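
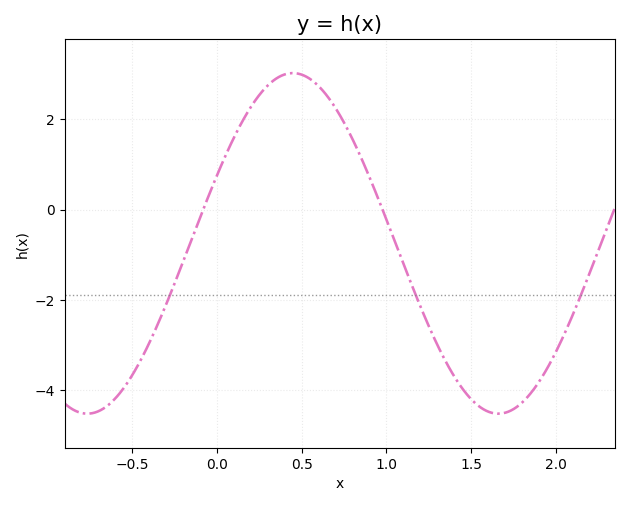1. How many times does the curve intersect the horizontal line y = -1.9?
3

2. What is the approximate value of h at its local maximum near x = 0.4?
3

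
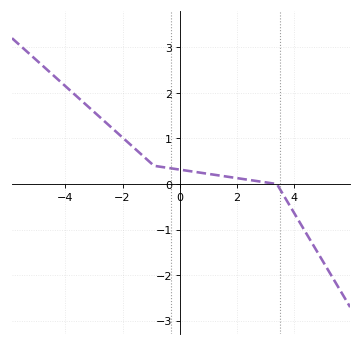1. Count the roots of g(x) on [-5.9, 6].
1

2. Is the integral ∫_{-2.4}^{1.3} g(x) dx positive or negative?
positive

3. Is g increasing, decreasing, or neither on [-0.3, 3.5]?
decreasing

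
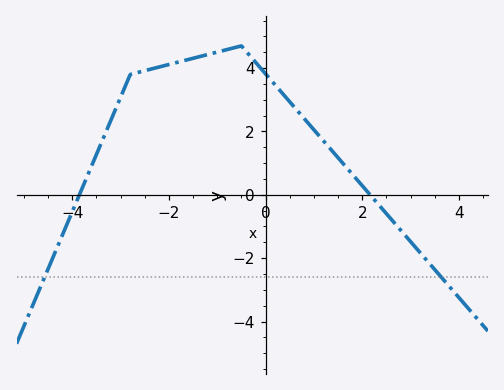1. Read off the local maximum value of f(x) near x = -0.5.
4.7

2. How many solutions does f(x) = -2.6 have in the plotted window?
2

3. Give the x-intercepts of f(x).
-3.85, 2.16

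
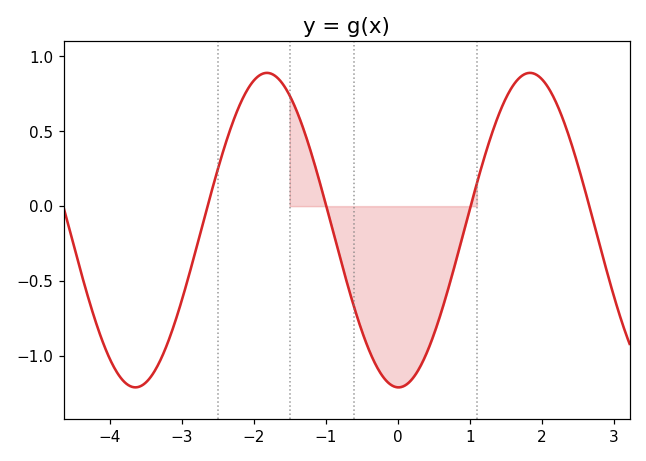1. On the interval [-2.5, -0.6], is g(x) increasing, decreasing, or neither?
neither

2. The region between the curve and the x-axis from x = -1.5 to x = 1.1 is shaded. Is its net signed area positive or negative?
negative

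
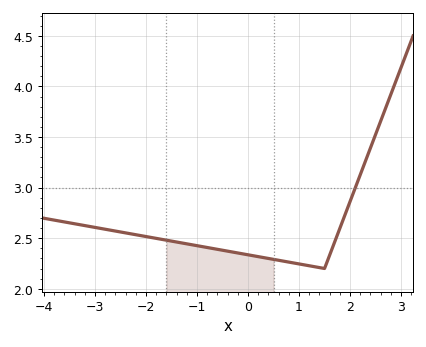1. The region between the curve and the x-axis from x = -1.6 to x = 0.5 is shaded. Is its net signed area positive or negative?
positive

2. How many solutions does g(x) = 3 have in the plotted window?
1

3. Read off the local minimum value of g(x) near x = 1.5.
2.2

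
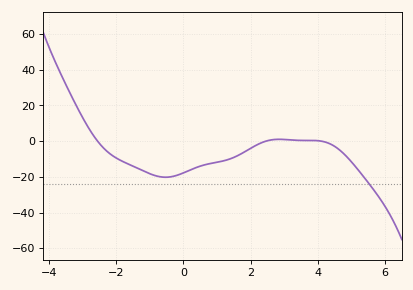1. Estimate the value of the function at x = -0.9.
-18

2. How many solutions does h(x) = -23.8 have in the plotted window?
1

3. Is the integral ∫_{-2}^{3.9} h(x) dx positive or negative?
negative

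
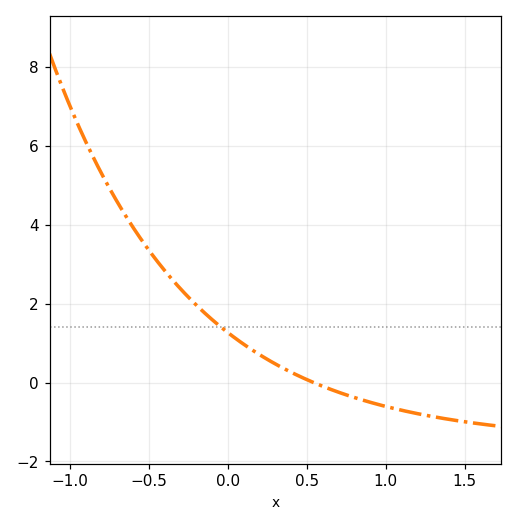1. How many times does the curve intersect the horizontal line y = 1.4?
1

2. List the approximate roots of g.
0.55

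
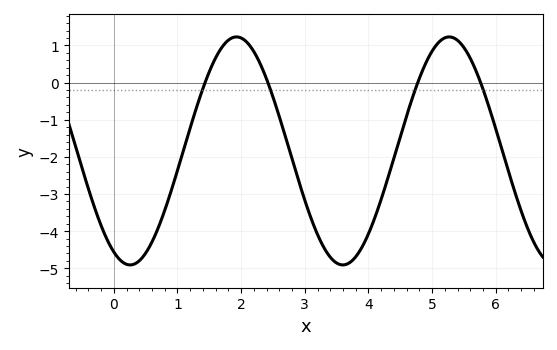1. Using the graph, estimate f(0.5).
-4.6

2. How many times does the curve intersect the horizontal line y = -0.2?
4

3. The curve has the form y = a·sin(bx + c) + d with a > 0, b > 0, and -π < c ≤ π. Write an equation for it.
y = 3.07sin(1.9x - 2.1) - 1.84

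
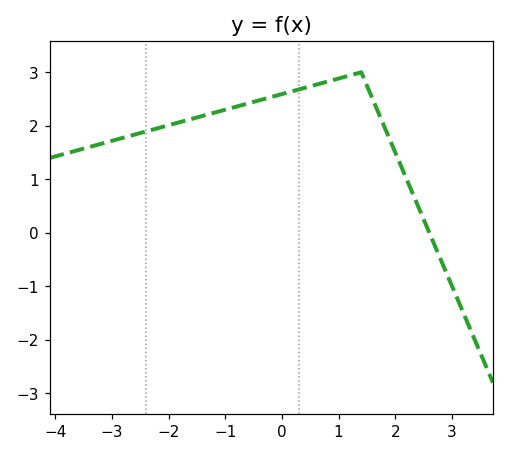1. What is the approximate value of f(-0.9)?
2.3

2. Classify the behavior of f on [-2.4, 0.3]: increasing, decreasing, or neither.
increasing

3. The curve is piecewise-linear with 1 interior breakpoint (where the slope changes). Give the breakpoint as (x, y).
(1.4, 3)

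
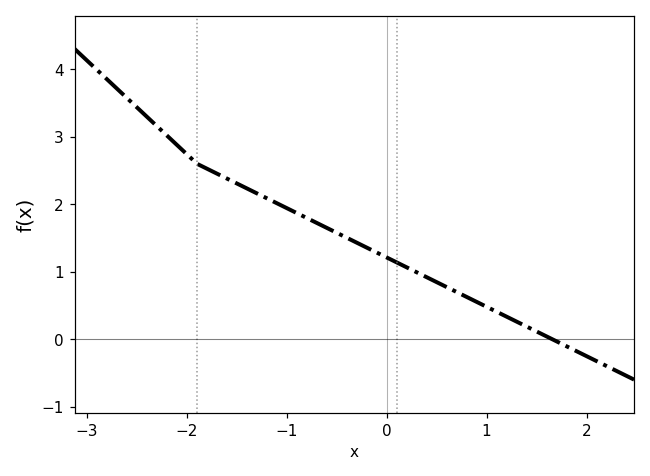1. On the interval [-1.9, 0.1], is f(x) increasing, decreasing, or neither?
decreasing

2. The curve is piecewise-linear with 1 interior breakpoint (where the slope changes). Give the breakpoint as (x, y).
(-1.9, 2.6)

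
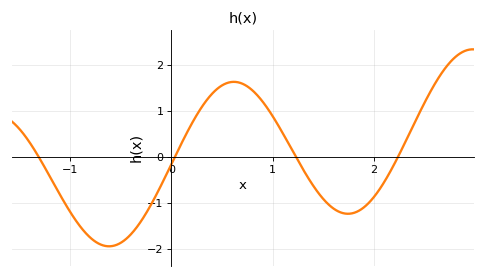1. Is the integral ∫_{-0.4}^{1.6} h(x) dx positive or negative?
positive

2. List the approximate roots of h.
-1.31, 0.033, 1.23, 2.24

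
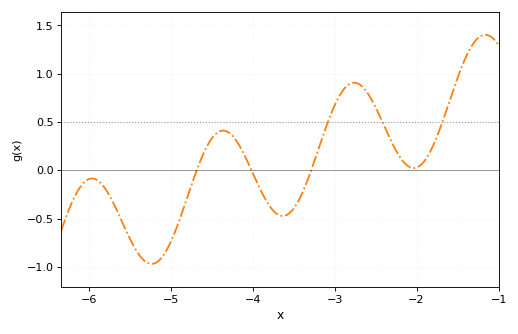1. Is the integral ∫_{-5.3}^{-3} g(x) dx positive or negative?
negative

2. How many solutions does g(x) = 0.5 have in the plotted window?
3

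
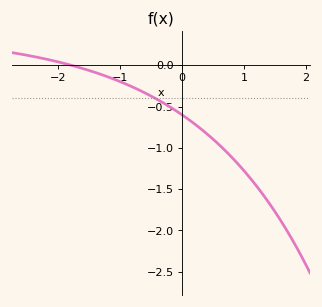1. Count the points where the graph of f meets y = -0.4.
1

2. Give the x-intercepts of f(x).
-1.8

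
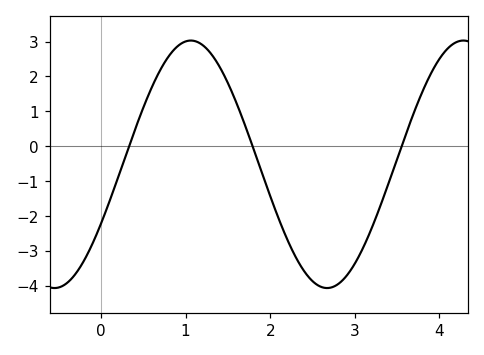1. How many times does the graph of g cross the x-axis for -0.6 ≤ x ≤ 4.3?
3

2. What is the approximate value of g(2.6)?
-4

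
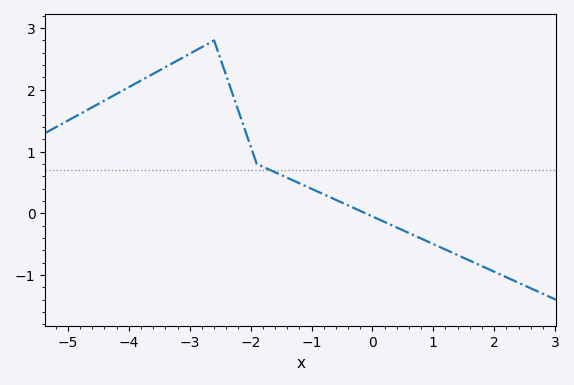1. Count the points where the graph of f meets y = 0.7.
1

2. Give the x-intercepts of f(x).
-0.2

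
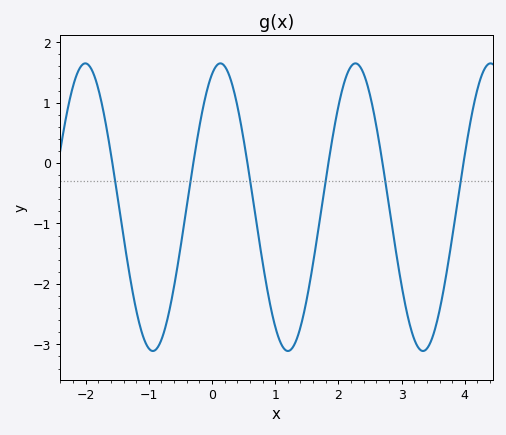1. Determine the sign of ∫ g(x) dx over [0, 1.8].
negative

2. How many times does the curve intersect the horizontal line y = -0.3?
6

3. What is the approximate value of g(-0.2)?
0.6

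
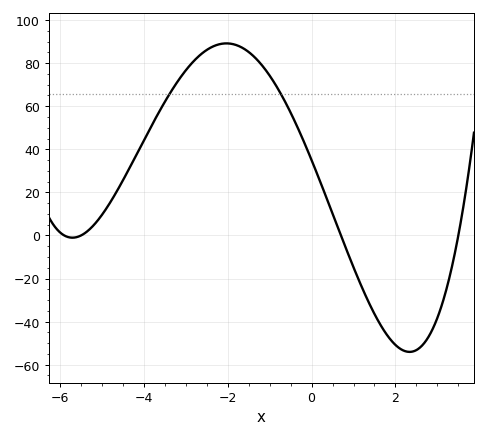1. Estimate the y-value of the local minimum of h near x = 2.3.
-54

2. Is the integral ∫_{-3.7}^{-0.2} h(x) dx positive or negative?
positive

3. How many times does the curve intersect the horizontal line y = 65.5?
2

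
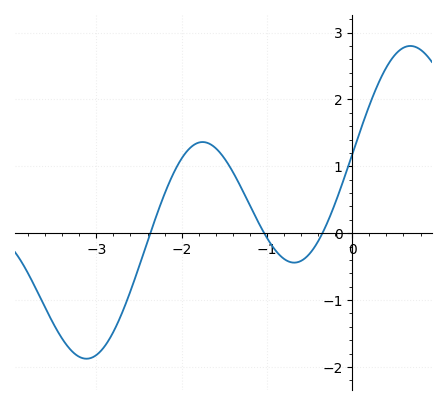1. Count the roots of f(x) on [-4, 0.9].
3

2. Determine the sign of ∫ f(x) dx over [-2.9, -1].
positive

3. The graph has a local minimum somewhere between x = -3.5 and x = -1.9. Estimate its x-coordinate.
-3.1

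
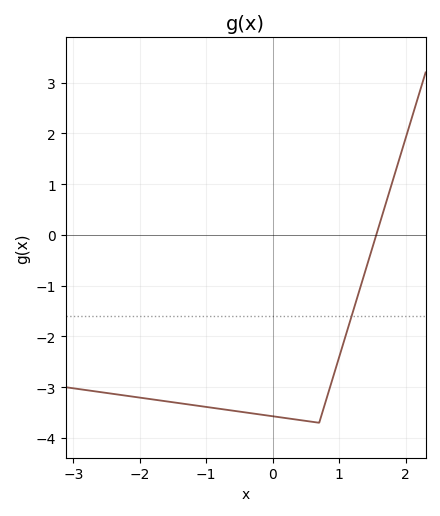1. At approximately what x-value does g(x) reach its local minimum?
0.7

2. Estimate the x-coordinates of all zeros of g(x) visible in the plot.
1.6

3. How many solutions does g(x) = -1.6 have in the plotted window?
1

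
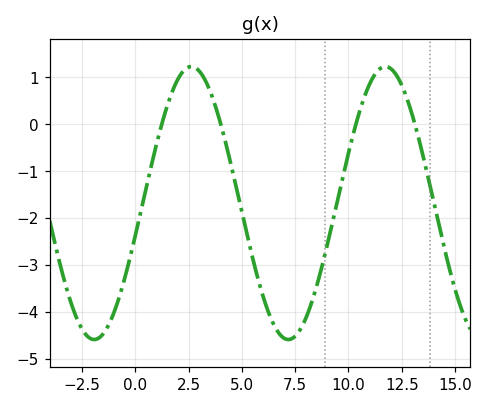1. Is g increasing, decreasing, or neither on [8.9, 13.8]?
neither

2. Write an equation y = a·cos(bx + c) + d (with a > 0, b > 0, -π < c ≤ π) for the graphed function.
y = 2.91cos(0.69x - 1.8) - 1.68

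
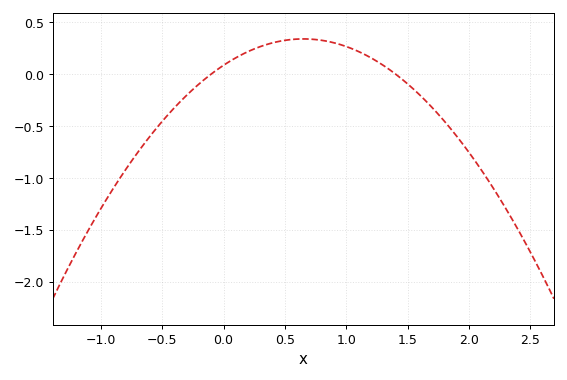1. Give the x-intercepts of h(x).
-0.1, 1.4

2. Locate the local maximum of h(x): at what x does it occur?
0.7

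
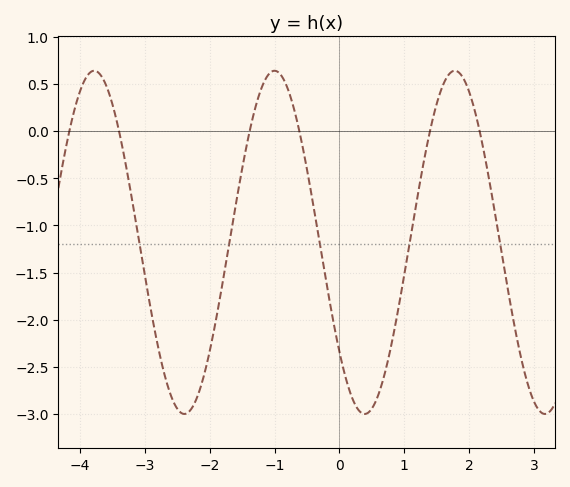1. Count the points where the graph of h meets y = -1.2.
5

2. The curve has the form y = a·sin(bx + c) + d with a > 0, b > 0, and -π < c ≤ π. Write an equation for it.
y = 1.82sin(2.3x - 2.5) - 1.18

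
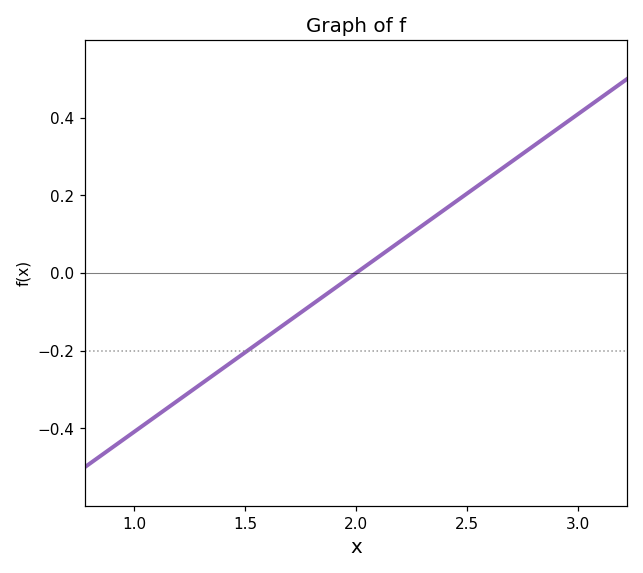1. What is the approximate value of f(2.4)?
0.164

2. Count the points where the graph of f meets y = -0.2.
1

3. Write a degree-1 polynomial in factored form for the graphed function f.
y = 0.41(x - 2)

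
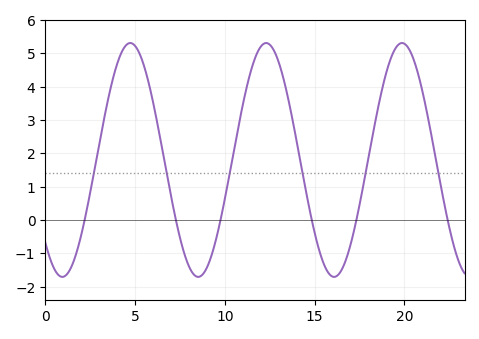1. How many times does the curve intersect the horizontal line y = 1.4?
6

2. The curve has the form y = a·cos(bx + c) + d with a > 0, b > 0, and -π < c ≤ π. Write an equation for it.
y = 3.51cos(0.83x + 2.4) + 1.8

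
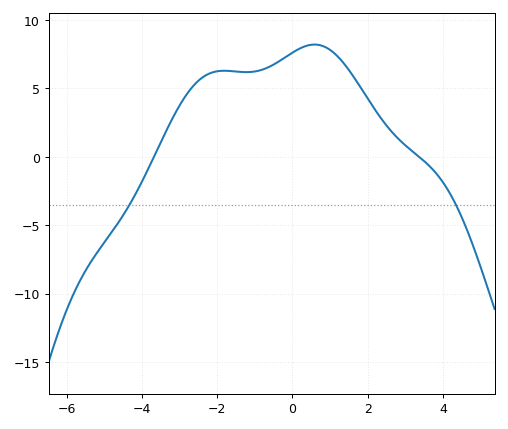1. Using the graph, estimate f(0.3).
8.05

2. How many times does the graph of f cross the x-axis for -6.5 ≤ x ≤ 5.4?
2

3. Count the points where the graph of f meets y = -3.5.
2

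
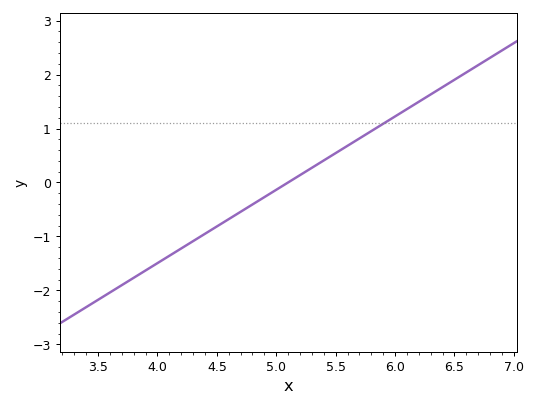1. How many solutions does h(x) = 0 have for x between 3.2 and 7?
1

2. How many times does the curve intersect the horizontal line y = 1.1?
1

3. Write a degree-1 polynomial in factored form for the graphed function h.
y = 1.36(x - 5.1)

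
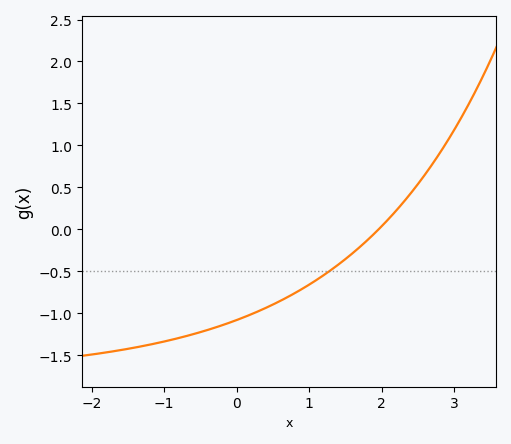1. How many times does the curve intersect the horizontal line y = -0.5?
1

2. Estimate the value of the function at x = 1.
-0.65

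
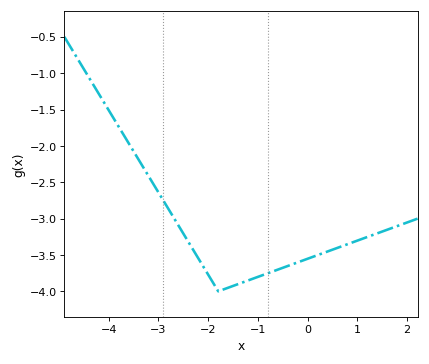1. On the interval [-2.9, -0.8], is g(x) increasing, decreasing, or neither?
neither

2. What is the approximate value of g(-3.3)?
-2.3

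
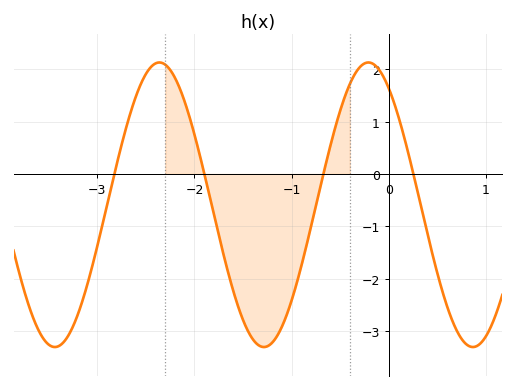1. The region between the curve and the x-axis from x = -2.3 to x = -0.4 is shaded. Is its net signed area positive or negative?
negative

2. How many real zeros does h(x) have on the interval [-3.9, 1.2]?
4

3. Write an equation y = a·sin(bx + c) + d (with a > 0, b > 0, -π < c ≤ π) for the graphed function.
y = 2.72sin(2.92x + 2.18) - 0.59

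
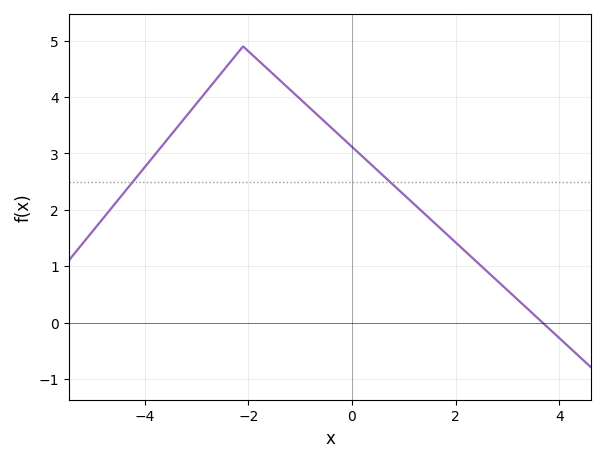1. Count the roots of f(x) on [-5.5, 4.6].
1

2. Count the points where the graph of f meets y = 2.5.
2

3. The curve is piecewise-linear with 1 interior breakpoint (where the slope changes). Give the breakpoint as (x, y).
(-2.1, 4.9)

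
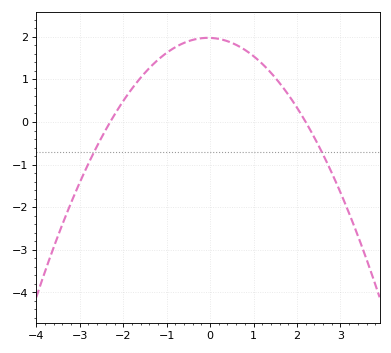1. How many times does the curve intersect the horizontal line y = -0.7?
2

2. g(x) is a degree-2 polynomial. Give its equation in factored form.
y = -0.39(x + 2.3)(x - 2.2)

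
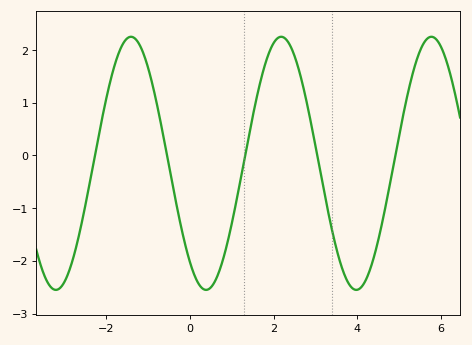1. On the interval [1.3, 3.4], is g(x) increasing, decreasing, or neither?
neither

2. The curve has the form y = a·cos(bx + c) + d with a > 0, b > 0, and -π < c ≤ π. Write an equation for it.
y = 2.4cos(1.75x + 2.47) - 0.15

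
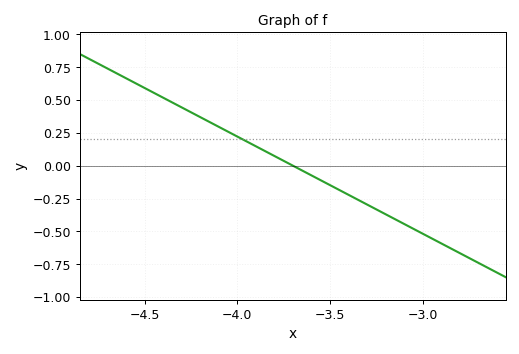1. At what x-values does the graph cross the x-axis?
-3.7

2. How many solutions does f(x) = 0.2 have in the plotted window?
1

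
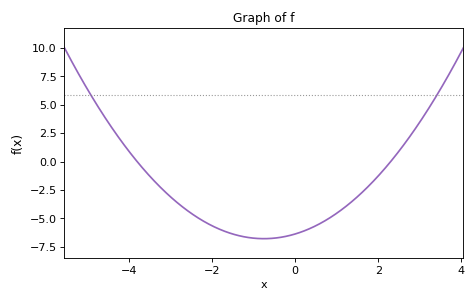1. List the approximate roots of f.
-3.8, 2.3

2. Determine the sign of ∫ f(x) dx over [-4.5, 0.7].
negative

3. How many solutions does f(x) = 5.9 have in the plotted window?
2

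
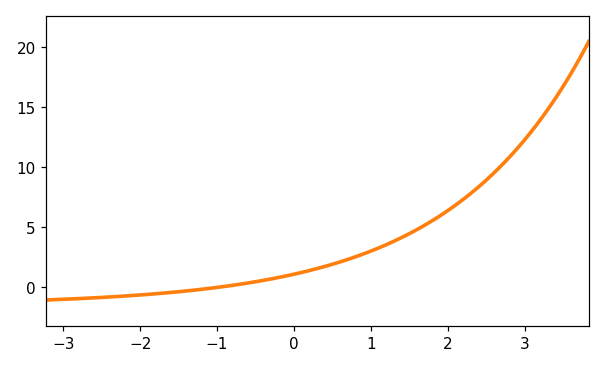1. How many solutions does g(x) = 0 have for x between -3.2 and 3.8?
1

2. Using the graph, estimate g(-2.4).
-1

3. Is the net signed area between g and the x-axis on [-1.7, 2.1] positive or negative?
positive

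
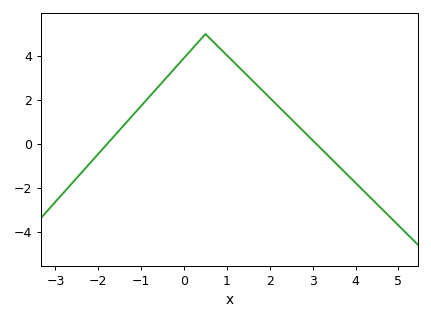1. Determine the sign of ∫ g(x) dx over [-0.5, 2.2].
positive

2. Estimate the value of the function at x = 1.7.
2.68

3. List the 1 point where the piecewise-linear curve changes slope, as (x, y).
(0.5, 5)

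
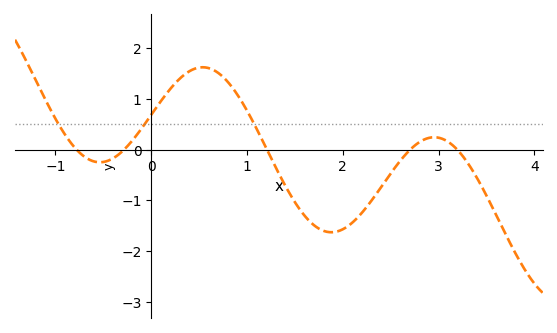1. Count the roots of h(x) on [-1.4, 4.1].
5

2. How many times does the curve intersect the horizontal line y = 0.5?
3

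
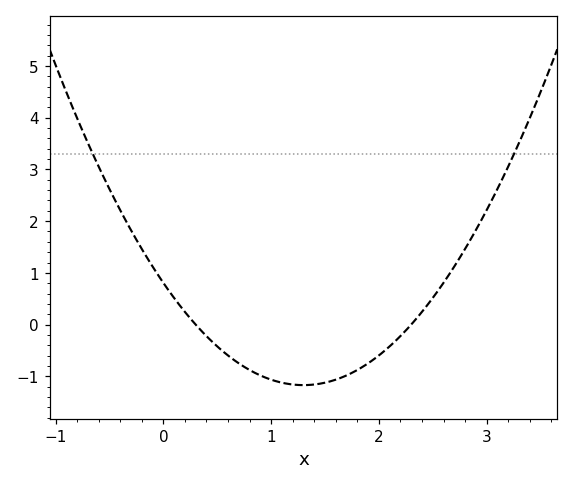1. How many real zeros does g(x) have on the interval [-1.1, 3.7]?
2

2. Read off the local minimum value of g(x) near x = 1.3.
-1.17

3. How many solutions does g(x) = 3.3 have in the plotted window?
2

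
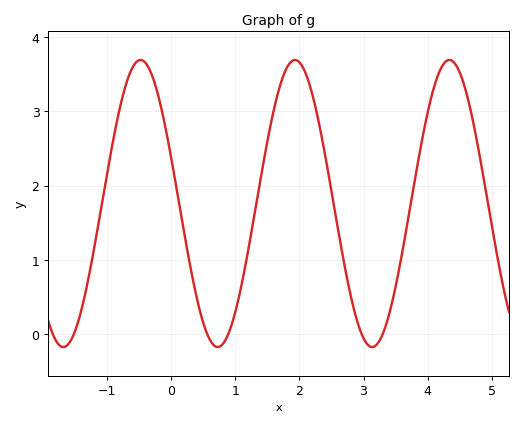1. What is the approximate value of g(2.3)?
2.9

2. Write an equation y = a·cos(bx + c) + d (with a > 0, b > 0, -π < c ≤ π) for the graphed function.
y = 1.93cos(2.6x + 1.2) + 1.76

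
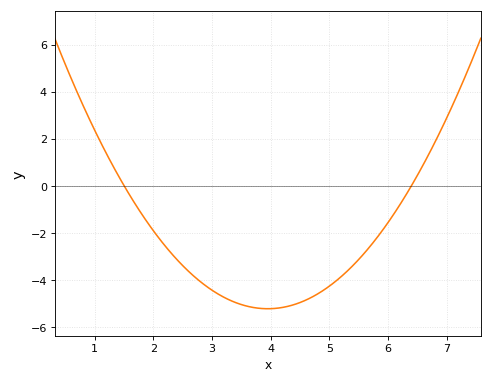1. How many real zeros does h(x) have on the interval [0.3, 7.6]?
2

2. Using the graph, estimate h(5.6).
-2.85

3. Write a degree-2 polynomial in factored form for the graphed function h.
y = 0.87(x - 1.5)(x - 6.4)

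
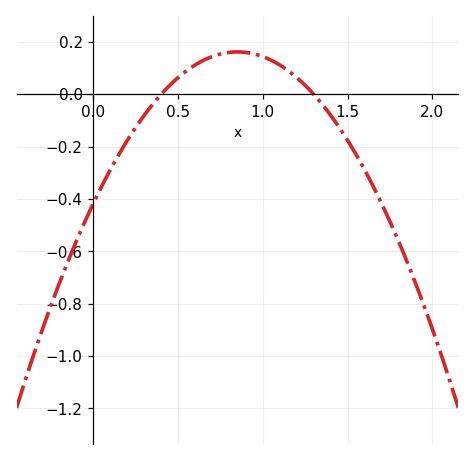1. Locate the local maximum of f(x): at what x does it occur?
0.85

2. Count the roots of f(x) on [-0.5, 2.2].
2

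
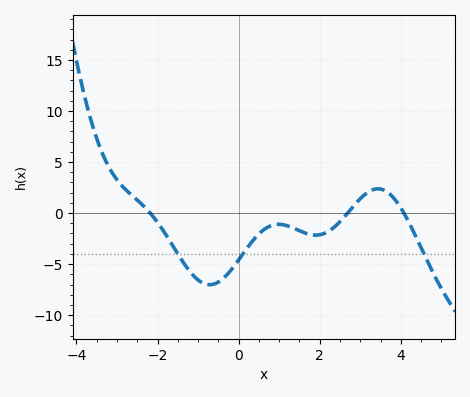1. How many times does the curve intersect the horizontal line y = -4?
3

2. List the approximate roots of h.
-2.2, 2.6, 4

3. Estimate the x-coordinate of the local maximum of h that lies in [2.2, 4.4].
3.4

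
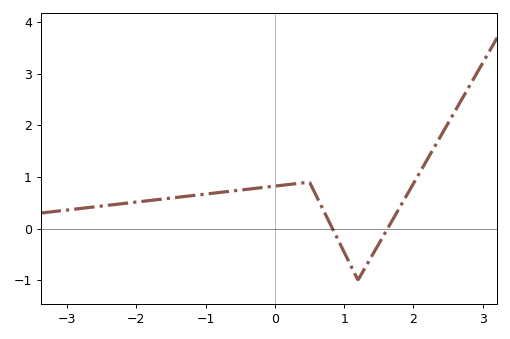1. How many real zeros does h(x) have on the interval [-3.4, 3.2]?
2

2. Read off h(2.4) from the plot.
1.81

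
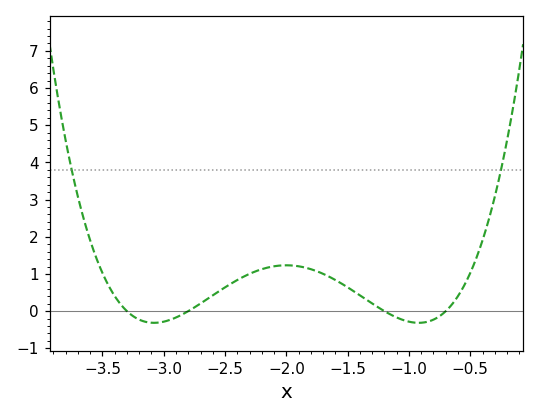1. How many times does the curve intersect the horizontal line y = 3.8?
2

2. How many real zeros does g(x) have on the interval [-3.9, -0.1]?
4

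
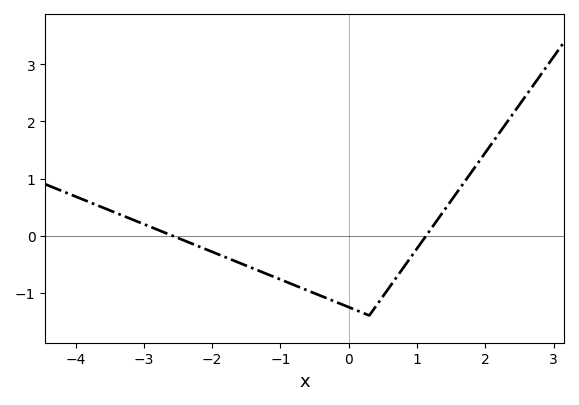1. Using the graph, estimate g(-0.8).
-0.867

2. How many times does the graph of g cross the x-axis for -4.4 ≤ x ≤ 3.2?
2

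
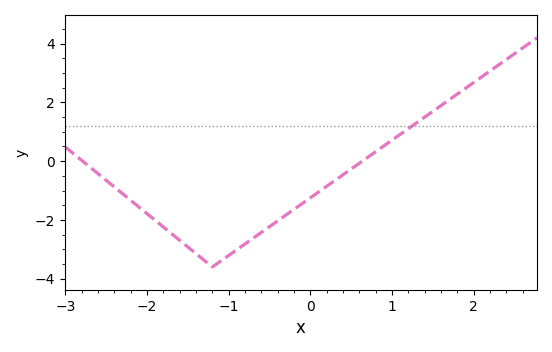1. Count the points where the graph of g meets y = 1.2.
1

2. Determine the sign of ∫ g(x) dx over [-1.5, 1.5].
negative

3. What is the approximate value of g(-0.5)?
-2.2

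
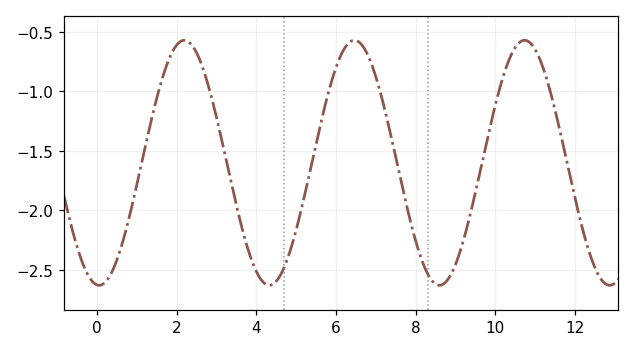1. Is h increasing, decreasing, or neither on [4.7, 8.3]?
neither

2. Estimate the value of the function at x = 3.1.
-1.35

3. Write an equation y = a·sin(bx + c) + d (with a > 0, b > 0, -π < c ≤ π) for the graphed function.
y = 1.03sin(1.5x - 1.6) - 1.6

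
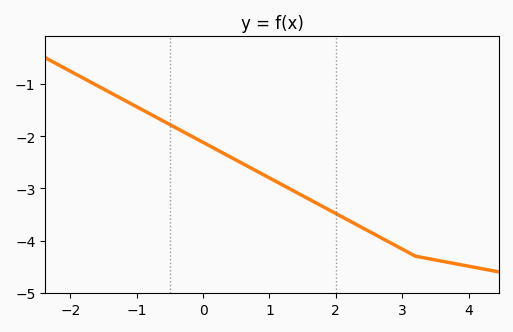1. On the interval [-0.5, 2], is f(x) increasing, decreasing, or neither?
decreasing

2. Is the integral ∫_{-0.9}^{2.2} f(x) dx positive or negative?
negative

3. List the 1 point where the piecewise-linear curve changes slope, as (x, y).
(3.2, -4.3)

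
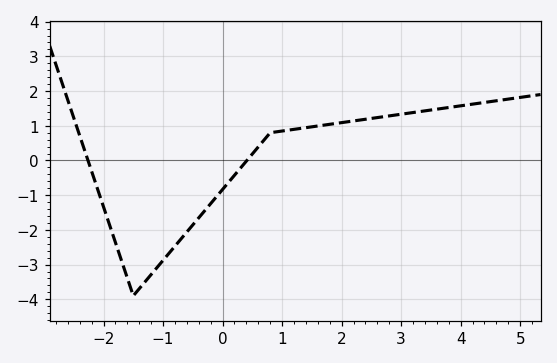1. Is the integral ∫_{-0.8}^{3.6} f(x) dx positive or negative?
positive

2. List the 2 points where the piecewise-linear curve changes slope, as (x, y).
(-1.5, -3.9); (0.8, 0.8)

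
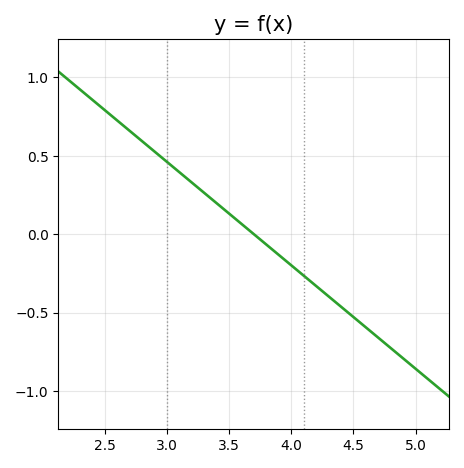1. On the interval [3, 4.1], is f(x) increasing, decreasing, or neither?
decreasing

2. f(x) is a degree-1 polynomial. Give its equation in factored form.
y = -0.66(x - 3.7)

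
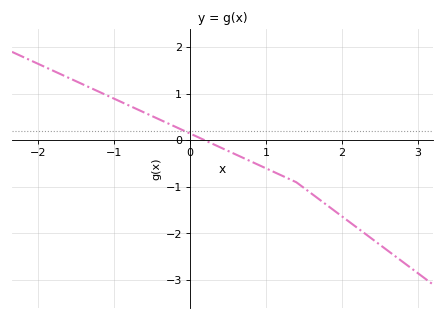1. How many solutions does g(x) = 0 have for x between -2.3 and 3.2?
1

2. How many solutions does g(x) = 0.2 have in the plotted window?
1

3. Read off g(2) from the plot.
-1.6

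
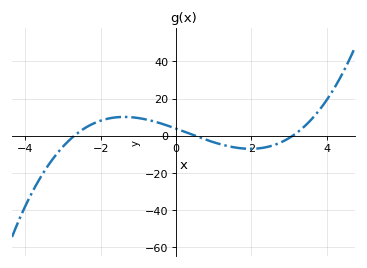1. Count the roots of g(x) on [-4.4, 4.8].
3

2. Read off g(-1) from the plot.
9.51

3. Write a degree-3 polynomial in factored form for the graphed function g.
y = 0.91(x + 2.7)(x - 0.5)(x - 3.1)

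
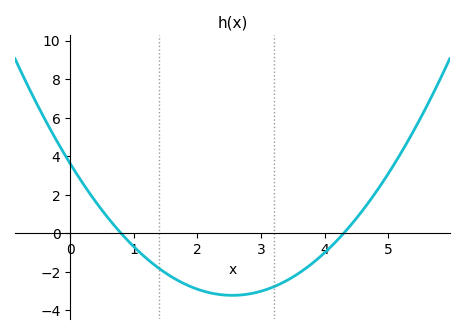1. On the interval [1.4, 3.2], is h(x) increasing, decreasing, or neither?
neither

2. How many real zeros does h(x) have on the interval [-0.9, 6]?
2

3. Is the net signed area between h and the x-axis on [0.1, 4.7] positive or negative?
negative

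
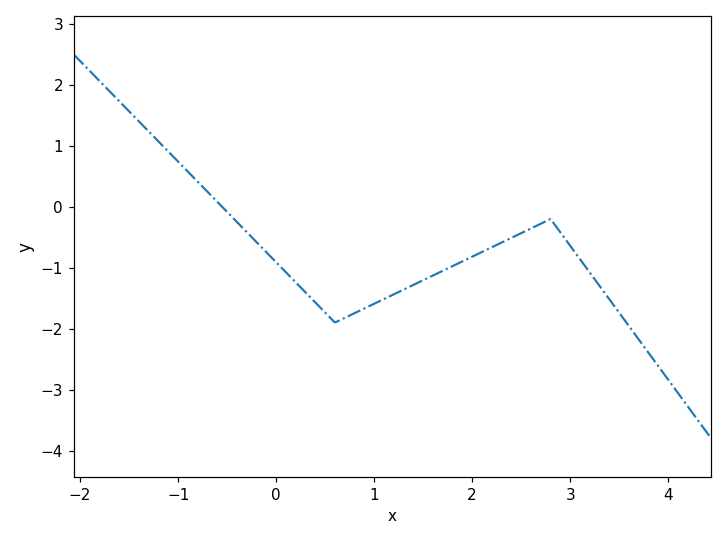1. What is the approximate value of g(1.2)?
-1.44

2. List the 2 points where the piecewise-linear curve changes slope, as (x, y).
(0.6, -1.9); (2.8, -0.2)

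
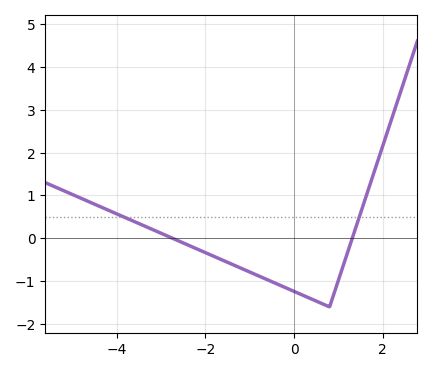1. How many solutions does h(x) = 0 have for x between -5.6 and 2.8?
2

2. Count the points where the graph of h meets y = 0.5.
2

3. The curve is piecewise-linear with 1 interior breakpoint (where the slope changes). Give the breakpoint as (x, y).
(0.8, -1.6)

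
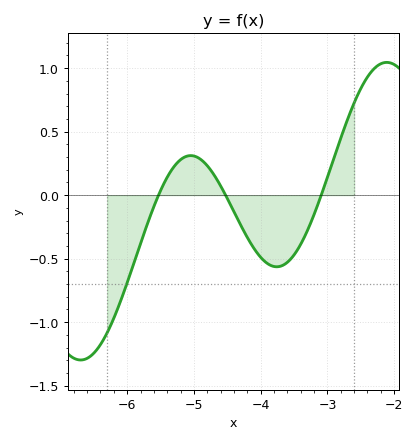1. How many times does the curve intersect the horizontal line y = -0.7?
1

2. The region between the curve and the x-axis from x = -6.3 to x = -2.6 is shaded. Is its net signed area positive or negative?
negative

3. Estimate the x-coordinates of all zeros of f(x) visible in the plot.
-5.5, -4.5, -3.1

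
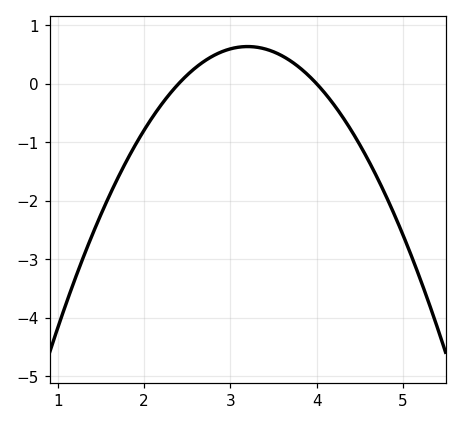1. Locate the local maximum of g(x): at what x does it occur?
3.2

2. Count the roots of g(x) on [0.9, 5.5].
2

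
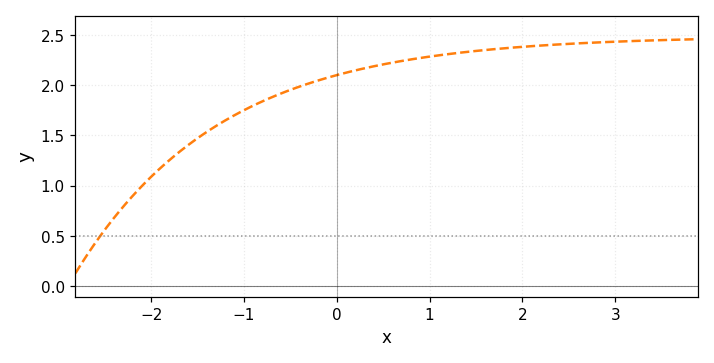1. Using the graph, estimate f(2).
2.4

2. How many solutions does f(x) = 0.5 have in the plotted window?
1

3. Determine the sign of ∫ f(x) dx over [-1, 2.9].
positive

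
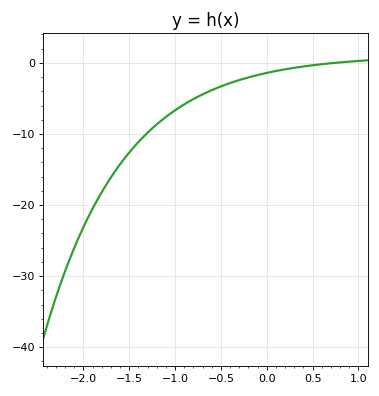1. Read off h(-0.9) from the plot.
-6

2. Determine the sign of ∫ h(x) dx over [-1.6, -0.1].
negative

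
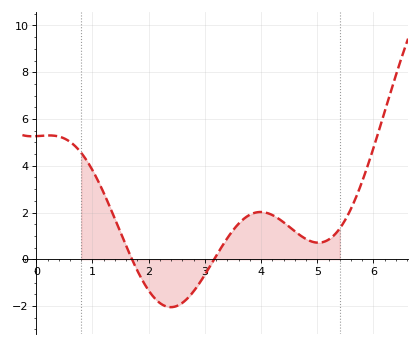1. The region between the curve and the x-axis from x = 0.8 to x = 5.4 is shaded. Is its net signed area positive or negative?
positive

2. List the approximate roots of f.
1.7, 3.2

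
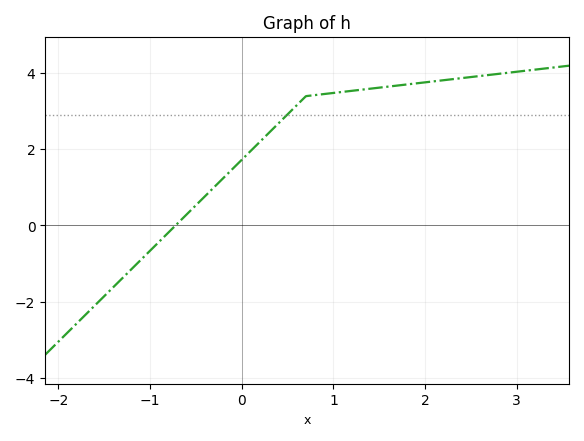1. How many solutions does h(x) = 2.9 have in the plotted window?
1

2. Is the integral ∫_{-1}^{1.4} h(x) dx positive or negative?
positive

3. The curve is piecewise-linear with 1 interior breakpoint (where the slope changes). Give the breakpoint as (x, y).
(0.7, 3.4)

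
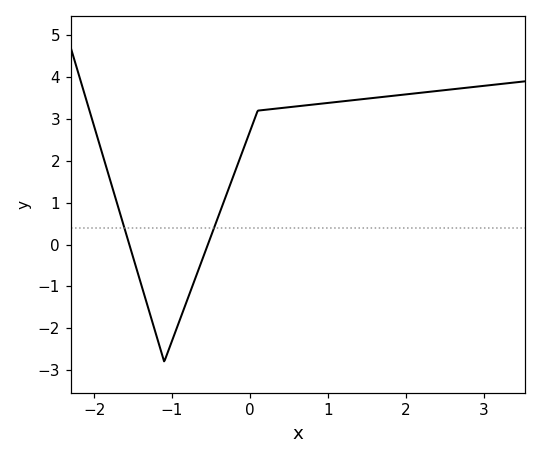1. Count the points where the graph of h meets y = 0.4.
2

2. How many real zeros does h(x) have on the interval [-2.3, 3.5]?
2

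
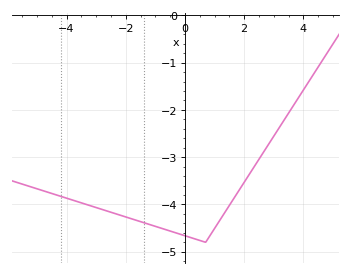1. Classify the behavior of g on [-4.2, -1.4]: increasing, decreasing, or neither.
decreasing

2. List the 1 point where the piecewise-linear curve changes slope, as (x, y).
(0.7, -4.8)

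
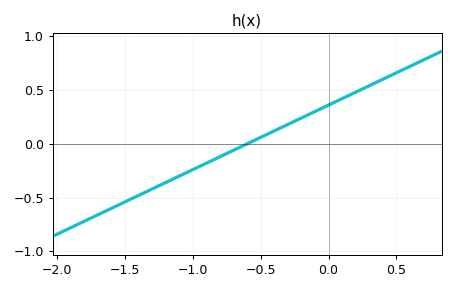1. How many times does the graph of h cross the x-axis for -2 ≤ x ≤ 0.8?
1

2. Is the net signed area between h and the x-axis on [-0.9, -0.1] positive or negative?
positive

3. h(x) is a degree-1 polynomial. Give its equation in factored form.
y = 0.6(x + 0.6)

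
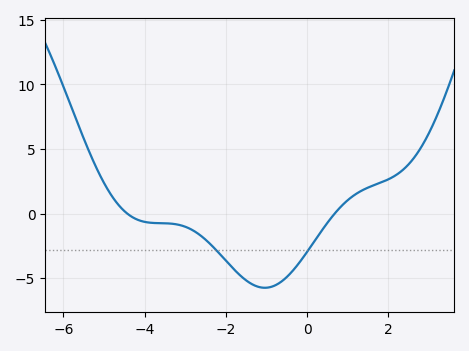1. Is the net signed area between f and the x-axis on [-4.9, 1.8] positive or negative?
negative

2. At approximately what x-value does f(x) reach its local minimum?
-1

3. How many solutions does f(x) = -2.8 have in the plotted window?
2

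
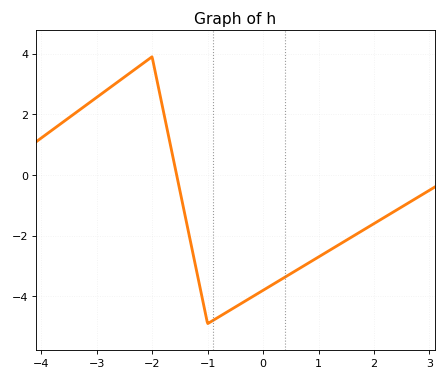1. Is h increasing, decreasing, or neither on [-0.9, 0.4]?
increasing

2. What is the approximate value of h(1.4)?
-2.2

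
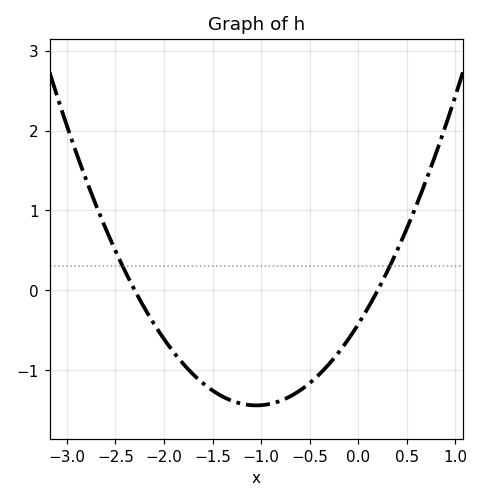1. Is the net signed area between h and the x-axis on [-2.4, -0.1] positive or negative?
negative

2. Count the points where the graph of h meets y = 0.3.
2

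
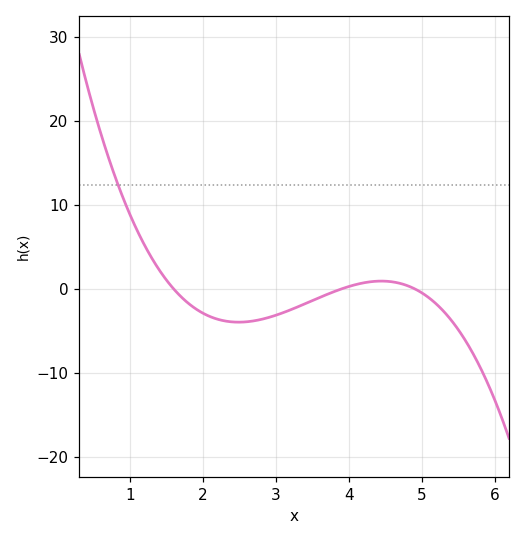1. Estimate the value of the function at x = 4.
0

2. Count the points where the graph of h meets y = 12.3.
1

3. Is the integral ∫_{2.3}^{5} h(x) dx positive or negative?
negative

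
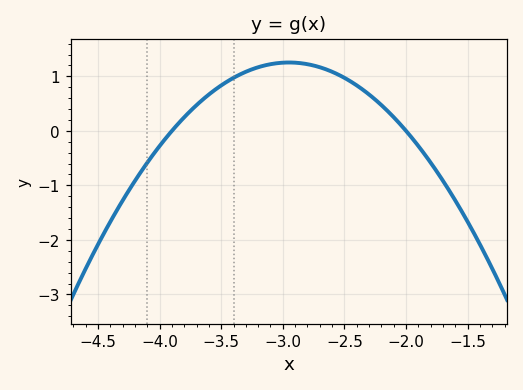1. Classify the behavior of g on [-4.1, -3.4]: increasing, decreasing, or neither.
increasing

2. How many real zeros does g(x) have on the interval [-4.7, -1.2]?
2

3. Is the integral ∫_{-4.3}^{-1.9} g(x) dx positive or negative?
positive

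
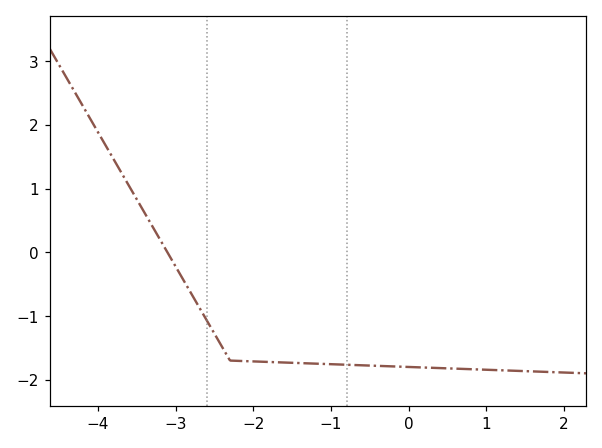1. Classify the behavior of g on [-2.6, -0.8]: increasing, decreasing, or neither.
decreasing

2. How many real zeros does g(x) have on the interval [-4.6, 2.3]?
1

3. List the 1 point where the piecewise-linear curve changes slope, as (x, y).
(-2.3, -1.7)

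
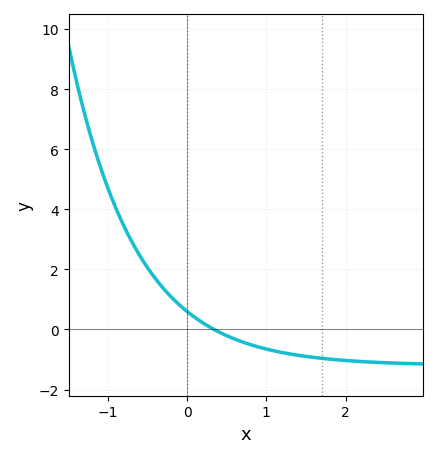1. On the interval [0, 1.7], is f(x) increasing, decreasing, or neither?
decreasing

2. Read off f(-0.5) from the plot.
2.06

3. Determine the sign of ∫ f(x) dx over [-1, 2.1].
positive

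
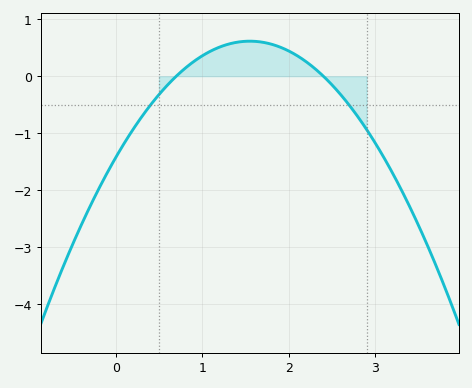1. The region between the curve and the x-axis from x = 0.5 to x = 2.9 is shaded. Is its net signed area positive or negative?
positive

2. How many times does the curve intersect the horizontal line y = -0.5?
2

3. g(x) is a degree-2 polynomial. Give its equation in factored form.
y = -0.85(x - 0.7)(x - 2.4)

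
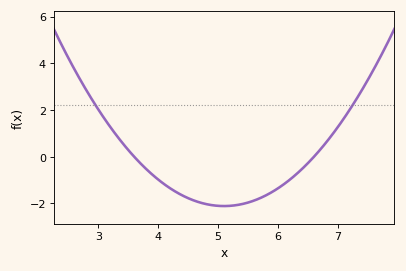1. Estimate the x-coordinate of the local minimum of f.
5.1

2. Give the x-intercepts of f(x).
3.6, 6.6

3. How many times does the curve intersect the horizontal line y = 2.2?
2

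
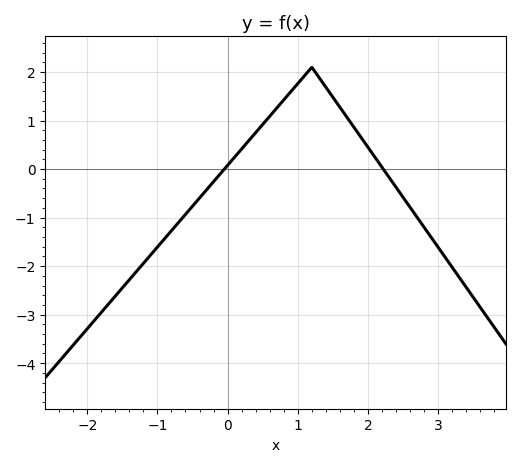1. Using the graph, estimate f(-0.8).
-1.27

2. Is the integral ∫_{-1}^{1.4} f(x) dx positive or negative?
positive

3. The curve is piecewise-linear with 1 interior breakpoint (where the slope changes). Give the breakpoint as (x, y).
(1.2, 2.1)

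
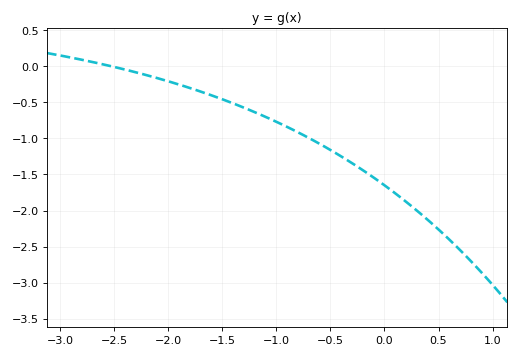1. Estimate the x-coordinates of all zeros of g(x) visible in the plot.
-2.53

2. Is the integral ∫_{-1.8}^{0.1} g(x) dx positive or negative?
negative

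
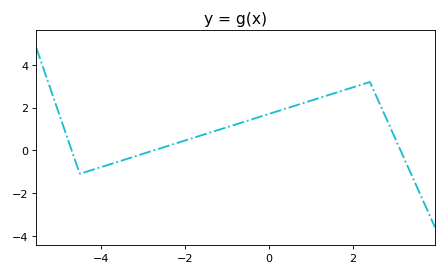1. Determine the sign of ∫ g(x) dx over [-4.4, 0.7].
positive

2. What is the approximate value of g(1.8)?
2.83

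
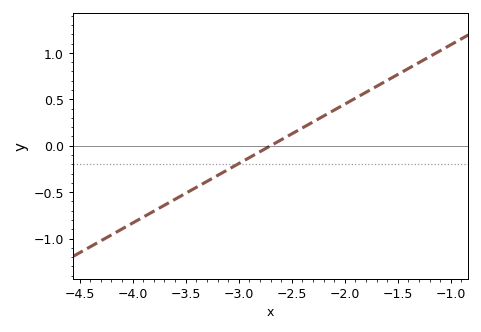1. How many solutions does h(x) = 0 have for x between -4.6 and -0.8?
1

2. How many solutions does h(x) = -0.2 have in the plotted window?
1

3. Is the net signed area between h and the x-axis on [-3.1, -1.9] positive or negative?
positive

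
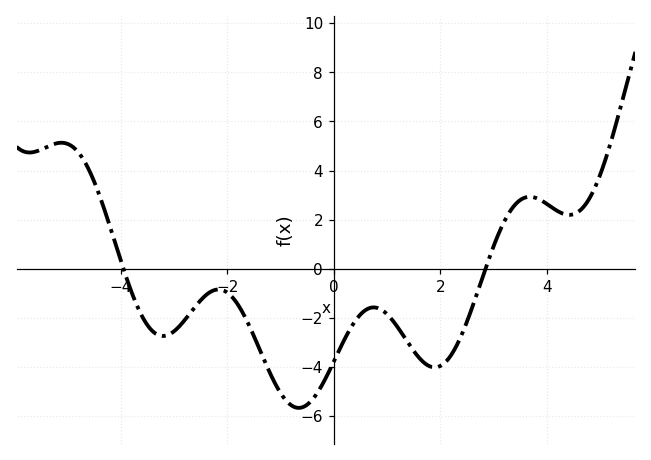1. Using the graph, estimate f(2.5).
-2.2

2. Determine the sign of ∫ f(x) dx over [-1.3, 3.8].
negative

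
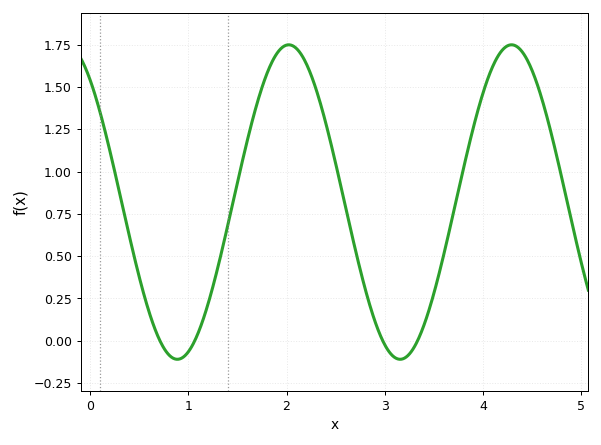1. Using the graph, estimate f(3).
-0.024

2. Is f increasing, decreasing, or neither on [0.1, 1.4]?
neither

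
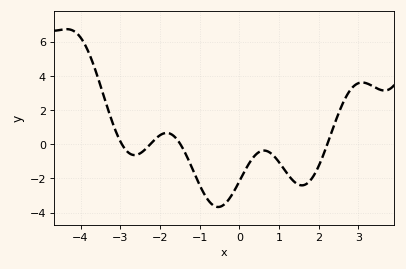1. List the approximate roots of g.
-2.96, -2.24, -1.49, 2.22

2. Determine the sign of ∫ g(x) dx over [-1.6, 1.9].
negative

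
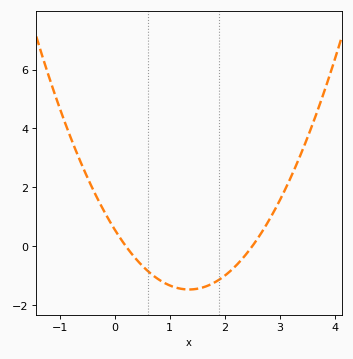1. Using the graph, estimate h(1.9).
-1.14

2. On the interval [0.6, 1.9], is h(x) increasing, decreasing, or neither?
neither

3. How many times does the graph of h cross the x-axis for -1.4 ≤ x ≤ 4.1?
2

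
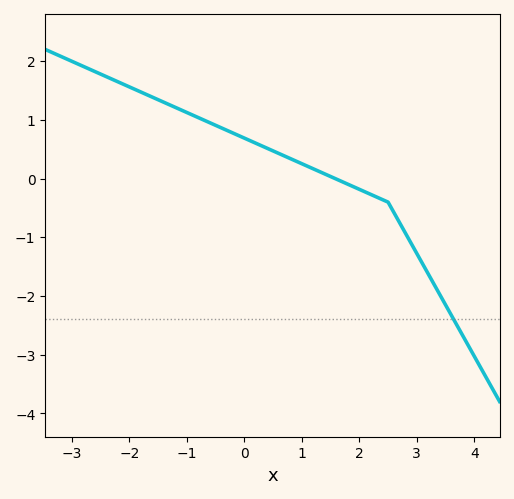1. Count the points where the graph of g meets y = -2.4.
1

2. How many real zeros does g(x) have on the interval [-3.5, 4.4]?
1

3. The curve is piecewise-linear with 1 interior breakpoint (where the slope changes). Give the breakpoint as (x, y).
(2.5, -0.4)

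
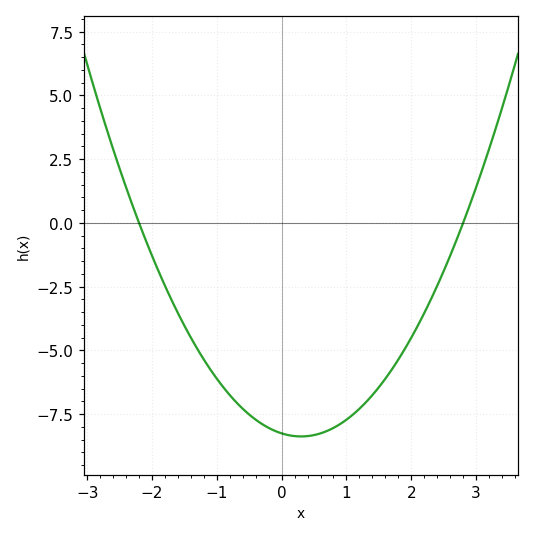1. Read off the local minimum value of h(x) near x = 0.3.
-8.38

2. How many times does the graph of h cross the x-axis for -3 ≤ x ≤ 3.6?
2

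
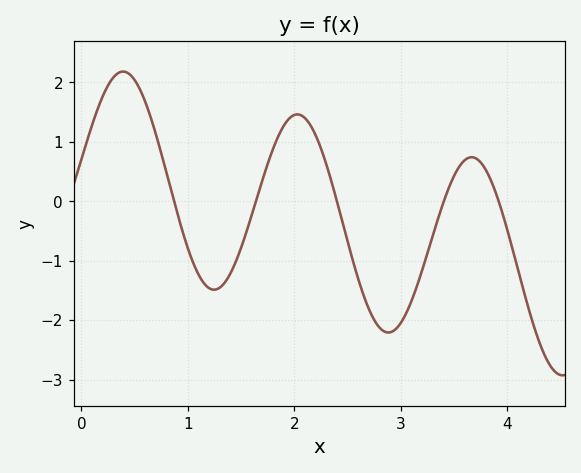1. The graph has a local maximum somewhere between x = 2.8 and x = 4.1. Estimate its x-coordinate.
3.66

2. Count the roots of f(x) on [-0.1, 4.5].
5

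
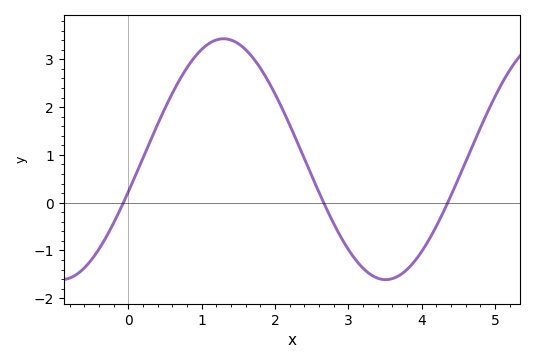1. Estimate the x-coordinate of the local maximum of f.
1.3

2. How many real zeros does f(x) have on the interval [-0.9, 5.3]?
3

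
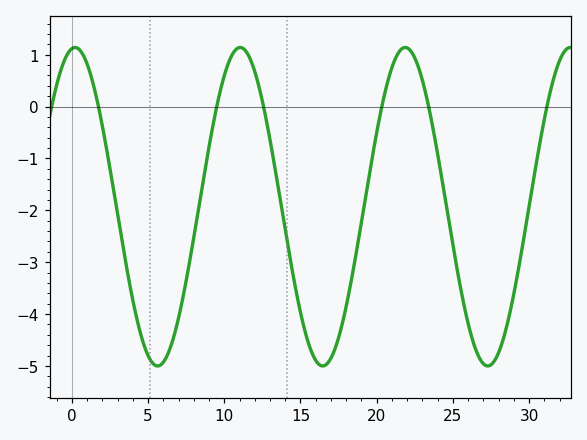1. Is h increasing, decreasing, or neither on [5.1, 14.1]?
neither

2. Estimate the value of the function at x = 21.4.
1.02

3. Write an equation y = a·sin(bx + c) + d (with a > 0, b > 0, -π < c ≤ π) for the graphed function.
y = 3.07sin(0.58x + 1.45) - 1.93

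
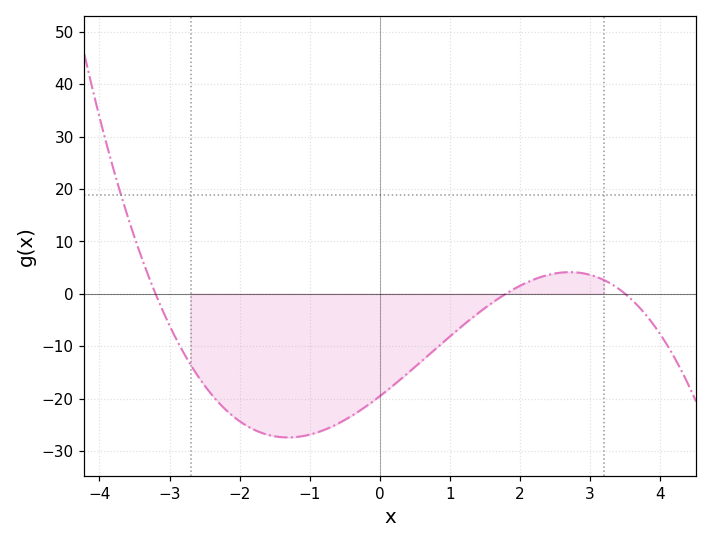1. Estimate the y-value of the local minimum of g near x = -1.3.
-27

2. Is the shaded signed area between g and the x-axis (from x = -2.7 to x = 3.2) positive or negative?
negative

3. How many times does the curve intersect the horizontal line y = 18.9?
1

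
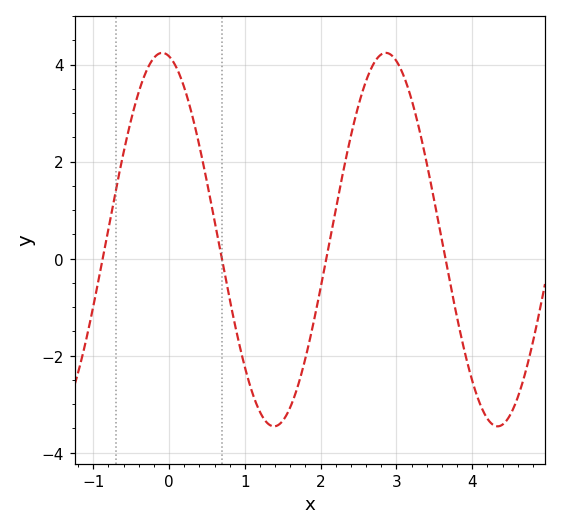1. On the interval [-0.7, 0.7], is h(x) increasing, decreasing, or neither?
neither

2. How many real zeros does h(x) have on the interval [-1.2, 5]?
4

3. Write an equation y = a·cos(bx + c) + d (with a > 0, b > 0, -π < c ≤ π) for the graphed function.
y = 3.85cos(2.13x + 0.192) + 0.39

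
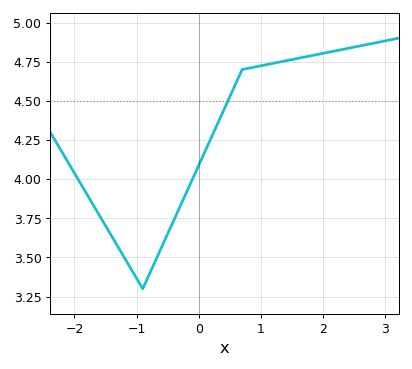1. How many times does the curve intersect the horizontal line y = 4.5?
1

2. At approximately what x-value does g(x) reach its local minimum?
-0.9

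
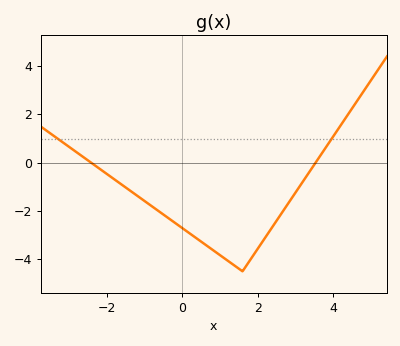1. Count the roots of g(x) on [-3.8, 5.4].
2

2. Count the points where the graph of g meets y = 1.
2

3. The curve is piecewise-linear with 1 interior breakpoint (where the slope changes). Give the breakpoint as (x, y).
(1.6, -4.5)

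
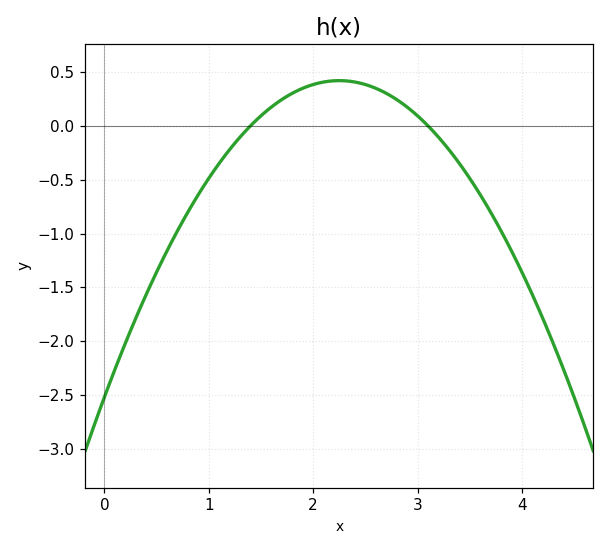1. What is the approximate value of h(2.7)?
0.3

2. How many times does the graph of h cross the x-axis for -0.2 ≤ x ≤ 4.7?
2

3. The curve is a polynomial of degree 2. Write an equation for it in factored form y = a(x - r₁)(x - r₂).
y = -0.58(x - 1.4)(x - 3.1)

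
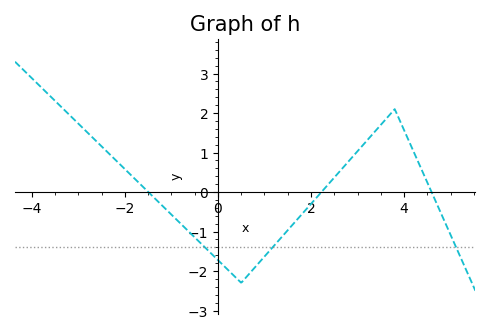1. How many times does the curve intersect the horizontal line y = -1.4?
3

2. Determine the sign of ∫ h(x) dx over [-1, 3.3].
negative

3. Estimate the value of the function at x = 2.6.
0.5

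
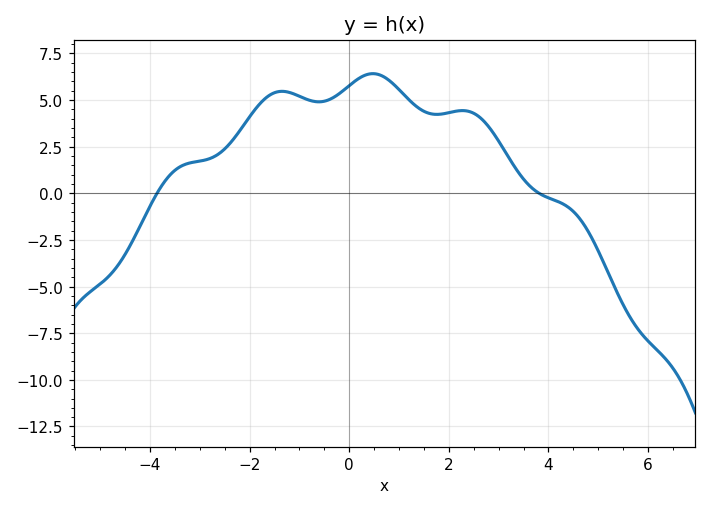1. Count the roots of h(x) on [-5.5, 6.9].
2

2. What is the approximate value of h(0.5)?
6.41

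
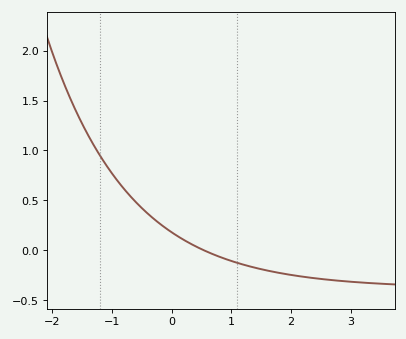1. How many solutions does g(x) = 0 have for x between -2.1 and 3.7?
1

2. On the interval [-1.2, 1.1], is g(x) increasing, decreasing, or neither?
decreasing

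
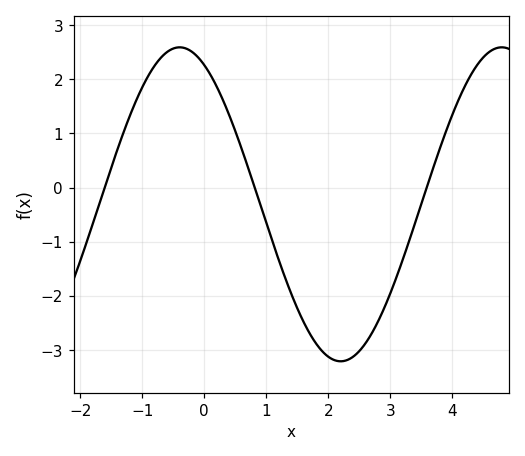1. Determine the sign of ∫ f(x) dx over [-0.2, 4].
negative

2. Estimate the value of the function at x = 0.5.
1.04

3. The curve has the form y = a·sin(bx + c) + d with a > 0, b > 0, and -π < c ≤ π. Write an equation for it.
y = 2.9sin(1.21x + 2.05) - 0.31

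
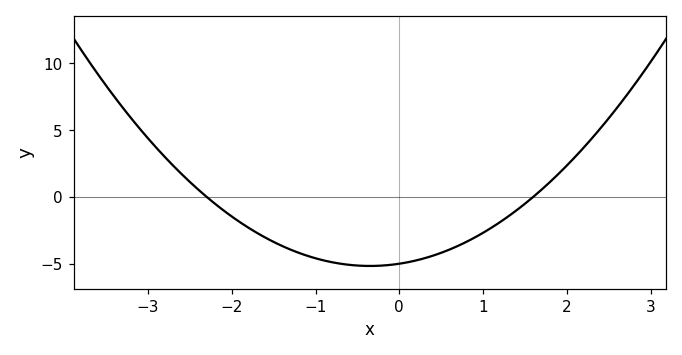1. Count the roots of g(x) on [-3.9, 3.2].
2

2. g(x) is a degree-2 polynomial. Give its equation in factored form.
y = 1.36(x + 2.3)(x - 1.6)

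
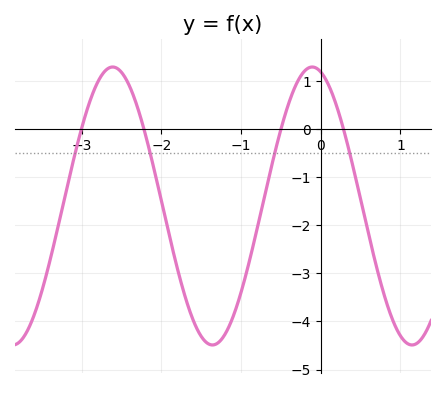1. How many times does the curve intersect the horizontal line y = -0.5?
4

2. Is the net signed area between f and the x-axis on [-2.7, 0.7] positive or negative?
negative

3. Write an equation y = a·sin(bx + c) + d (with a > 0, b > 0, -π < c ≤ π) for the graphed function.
y = 2.89sin(2.51x + 1.84) - 1.6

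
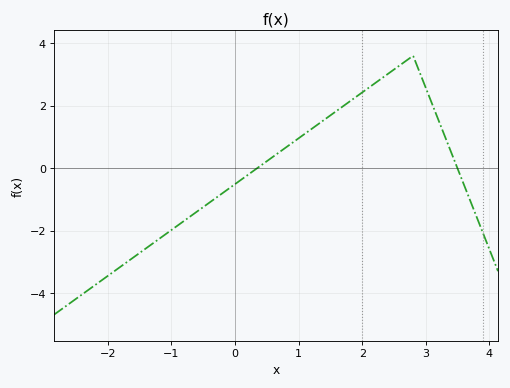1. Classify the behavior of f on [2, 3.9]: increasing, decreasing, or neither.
neither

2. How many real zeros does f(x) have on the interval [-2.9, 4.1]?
2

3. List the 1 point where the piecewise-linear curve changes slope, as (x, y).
(2.8, 3.6)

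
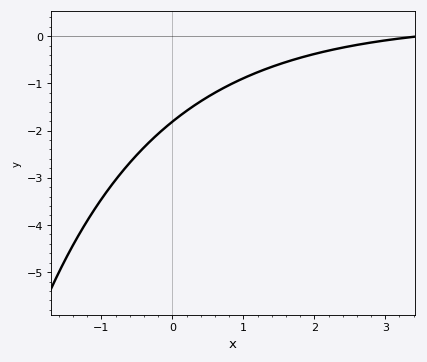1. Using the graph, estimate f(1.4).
-0.6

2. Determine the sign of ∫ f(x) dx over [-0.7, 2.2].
negative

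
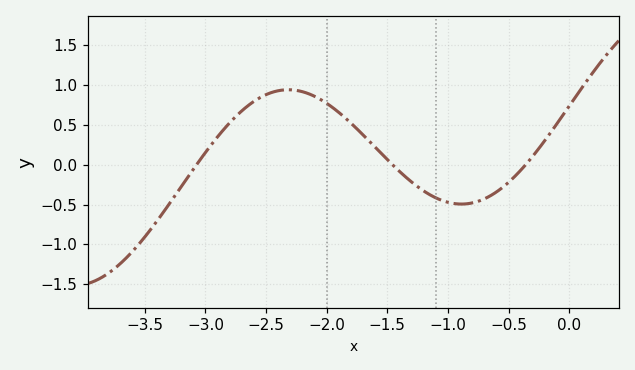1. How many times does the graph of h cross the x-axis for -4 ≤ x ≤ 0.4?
3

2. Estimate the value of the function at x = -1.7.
0.374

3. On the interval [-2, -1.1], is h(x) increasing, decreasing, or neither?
decreasing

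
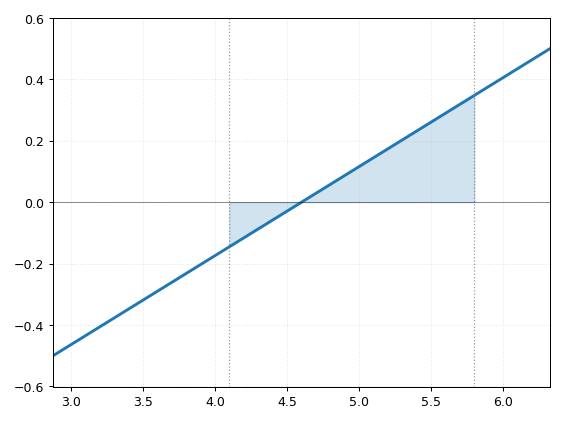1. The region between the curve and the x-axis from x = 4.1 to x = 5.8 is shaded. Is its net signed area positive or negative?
positive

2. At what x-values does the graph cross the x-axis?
4.6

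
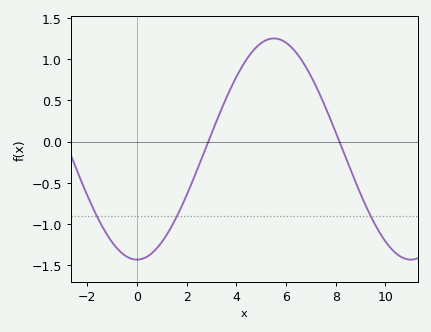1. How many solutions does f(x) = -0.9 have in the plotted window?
3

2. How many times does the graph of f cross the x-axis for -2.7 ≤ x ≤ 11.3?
2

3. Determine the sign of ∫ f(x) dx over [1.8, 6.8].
positive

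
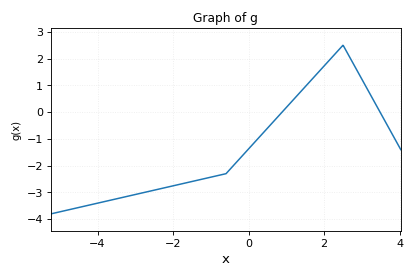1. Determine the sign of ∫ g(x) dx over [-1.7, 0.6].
negative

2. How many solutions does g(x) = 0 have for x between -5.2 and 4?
2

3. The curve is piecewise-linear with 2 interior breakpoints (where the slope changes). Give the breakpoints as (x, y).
(-0.6, -2.3); (2.5, 2.5)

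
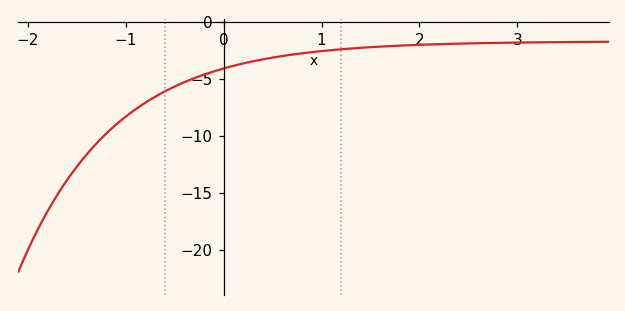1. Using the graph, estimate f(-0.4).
-5.27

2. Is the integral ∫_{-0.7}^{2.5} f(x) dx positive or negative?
negative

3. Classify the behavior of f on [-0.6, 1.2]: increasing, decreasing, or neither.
increasing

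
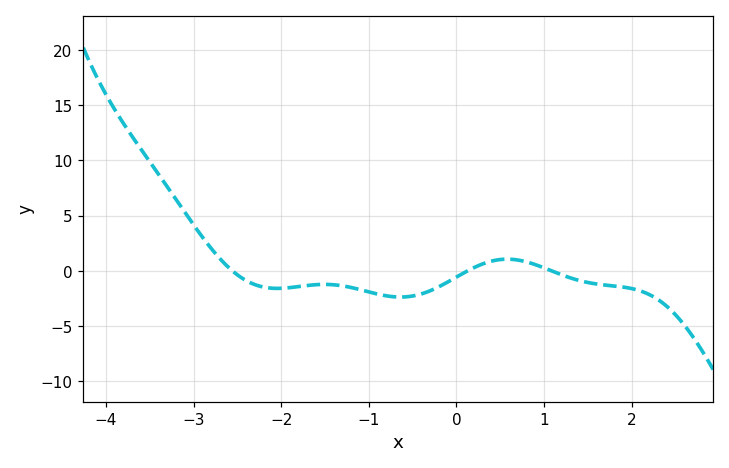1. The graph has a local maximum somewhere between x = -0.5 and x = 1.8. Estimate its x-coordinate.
0.579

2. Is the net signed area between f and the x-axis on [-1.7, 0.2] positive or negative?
negative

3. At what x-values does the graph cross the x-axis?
-2.56, 0.131, 1.08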